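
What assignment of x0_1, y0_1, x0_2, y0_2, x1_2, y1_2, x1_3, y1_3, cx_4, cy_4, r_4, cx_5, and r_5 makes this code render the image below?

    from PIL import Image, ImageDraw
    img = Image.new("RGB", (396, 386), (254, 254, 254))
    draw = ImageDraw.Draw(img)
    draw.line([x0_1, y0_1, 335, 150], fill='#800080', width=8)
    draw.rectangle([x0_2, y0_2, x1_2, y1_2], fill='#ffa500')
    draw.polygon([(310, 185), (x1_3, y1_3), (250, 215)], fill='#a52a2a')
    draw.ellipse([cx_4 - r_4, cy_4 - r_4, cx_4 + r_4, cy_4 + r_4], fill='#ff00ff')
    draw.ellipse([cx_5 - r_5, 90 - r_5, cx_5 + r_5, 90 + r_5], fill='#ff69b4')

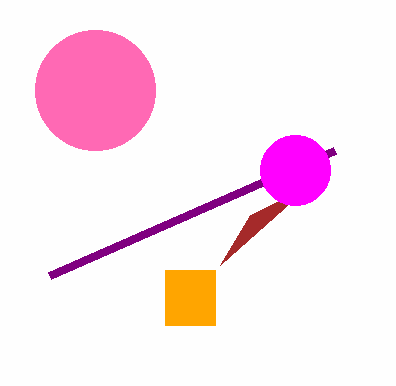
x0_1 = 50
y0_1 = 275
x0_2 = 165
y0_2 = 270
x1_2 = 215
y1_2 = 325
x1_3 = 220
y1_3 = 265
cx_4 = 295
cy_4 = 170
r_4 = 35
cx_5 = 95
r_5 = 60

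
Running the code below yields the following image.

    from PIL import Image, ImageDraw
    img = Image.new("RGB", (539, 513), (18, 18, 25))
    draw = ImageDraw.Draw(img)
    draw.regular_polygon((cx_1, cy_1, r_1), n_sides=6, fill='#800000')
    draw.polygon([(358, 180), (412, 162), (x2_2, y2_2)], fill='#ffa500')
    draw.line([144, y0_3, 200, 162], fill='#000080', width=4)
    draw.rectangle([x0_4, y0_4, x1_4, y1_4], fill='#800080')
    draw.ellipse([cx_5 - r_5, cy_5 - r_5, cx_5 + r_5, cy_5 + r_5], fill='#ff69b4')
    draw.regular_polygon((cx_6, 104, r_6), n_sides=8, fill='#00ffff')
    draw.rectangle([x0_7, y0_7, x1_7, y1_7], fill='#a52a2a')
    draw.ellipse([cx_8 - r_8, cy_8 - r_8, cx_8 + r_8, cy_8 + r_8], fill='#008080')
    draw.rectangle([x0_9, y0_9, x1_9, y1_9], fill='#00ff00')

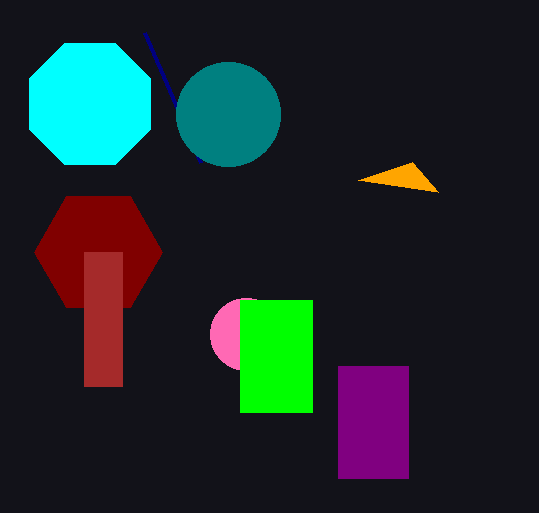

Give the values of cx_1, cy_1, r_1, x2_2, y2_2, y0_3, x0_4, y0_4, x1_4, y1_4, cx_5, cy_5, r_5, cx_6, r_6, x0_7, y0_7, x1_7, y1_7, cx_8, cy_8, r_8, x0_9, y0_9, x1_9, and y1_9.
cx_1 = 98
cy_1 = 252
r_1 = 64
x2_2 = 438
y2_2 = 192
y0_3 = 32
x0_4 = 338
y0_4 = 366
x1_4 = 408
y1_4 = 478
cx_5 = 246
cy_5 = 334
r_5 = 36
cx_6 = 90
r_6 = 66
x0_7 = 84
y0_7 = 252
x1_7 = 122
y1_7 = 386
cx_8 = 228
cy_8 = 114
r_8 = 52
x0_9 = 240
y0_9 = 300
x1_9 = 312
y1_9 = 412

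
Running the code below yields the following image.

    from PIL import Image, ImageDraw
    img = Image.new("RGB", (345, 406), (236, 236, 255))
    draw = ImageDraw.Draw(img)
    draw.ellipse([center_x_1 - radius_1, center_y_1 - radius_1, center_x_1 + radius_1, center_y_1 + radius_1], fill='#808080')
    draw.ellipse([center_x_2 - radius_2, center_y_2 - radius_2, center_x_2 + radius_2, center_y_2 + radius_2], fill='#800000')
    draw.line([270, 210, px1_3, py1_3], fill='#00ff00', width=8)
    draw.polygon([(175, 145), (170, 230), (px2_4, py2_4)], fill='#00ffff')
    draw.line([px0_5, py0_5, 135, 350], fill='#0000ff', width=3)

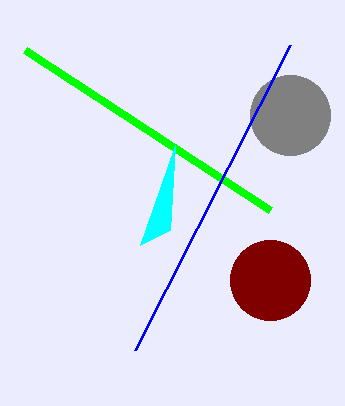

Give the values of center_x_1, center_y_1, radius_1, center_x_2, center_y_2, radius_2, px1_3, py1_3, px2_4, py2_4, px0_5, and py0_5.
center_x_1 = 290; center_y_1 = 115; radius_1 = 40; center_x_2 = 270; center_y_2 = 280; radius_2 = 40; px1_3 = 25; py1_3 = 50; px2_4 = 140; py2_4 = 245; px0_5 = 290; py0_5 = 45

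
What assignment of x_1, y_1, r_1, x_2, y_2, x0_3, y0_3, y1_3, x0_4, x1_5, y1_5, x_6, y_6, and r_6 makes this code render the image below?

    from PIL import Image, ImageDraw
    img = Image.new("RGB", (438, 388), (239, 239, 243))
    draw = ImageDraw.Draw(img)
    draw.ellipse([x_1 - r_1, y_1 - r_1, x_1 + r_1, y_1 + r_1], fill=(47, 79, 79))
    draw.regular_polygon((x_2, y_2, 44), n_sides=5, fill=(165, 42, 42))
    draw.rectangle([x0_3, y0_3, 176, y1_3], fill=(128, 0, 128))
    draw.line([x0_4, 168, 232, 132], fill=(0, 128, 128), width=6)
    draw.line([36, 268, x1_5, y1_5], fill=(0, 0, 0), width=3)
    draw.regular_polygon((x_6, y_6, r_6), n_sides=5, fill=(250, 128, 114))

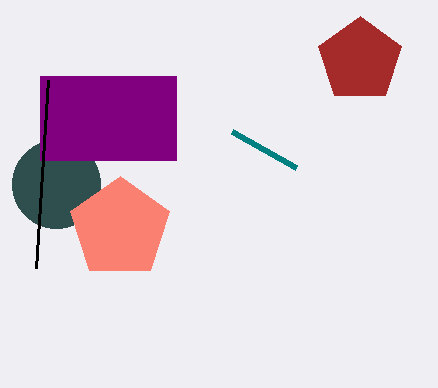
x_1 = 56
y_1 = 184
r_1 = 44
x_2 = 360
y_2 = 60
x0_3 = 40
y0_3 = 76
y1_3 = 160
x0_4 = 296
x1_5 = 48
y1_5 = 80
x_6 = 120
y_6 = 228
r_6 = 52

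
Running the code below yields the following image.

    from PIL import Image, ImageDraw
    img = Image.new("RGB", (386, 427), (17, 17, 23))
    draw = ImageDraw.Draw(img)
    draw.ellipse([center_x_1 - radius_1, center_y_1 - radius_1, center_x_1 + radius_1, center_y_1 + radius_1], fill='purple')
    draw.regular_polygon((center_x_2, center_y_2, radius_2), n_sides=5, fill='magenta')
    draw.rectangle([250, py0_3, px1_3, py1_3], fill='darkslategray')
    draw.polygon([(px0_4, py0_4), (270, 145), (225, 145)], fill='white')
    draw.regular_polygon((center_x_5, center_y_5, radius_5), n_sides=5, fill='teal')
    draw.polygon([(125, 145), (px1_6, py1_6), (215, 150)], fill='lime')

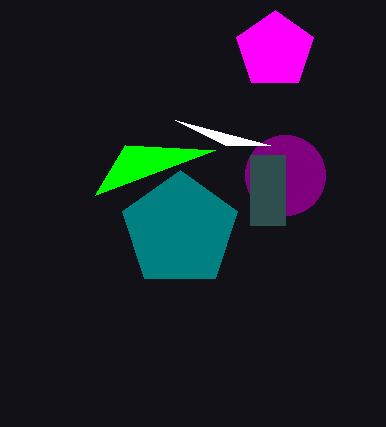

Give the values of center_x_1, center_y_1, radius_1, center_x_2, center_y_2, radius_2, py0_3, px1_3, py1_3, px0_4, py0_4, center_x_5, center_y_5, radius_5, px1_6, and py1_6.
center_x_1 = 285; center_y_1 = 175; radius_1 = 40; center_x_2 = 275; center_y_2 = 50; radius_2 = 40; py0_3 = 155; px1_3 = 285; py1_3 = 225; px0_4 = 175; py0_4 = 120; center_x_5 = 180; center_y_5 = 230; radius_5 = 60; px1_6 = 95; py1_6 = 195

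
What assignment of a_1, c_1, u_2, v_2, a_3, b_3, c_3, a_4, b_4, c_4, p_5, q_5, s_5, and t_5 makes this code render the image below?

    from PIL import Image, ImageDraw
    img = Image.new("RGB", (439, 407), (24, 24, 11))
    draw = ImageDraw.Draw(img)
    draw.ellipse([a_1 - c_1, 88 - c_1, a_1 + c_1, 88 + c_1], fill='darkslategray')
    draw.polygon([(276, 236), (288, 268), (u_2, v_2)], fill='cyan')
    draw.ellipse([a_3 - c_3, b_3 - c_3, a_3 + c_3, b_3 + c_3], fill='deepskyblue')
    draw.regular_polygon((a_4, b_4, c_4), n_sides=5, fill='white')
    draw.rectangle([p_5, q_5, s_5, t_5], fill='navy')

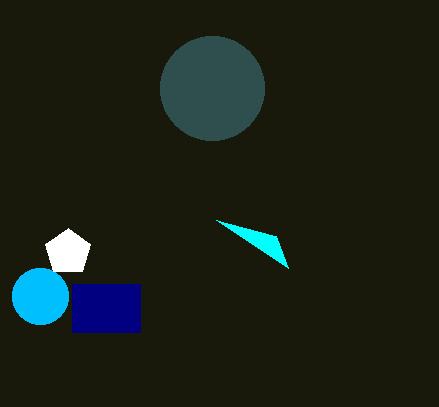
a_1 = 212, c_1 = 52, u_2 = 216, v_2 = 220, a_3 = 40, b_3 = 296, c_3 = 28, a_4 = 68, b_4 = 252, c_4 = 24, p_5 = 72, q_5 = 284, s_5 = 140, t_5 = 332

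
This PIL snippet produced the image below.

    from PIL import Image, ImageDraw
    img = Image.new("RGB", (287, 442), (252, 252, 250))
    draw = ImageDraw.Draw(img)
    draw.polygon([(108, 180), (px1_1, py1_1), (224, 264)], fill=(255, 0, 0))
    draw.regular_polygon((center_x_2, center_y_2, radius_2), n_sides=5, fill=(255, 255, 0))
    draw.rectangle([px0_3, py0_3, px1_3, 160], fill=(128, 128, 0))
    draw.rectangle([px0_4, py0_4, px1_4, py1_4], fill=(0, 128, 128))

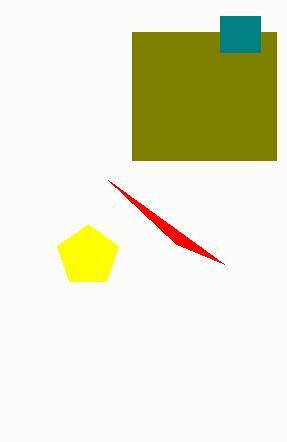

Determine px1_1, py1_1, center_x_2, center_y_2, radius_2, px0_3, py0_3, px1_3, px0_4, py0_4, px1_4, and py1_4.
px1_1 = 176
py1_1 = 244
center_x_2 = 88
center_y_2 = 256
radius_2 = 32
px0_3 = 132
py0_3 = 32
px1_3 = 276
px0_4 = 220
py0_4 = 16
px1_4 = 260
py1_4 = 52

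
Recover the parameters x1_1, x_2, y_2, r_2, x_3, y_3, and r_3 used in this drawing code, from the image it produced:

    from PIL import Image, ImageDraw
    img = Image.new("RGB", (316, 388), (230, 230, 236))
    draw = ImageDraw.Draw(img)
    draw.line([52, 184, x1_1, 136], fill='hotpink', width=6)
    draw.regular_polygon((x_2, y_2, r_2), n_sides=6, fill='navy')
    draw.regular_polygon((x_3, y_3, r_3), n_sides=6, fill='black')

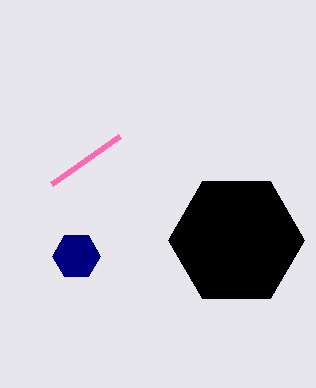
x1_1 = 120; x_2 = 76; y_2 = 256; r_2 = 24; x_3 = 236; y_3 = 240; r_3 = 68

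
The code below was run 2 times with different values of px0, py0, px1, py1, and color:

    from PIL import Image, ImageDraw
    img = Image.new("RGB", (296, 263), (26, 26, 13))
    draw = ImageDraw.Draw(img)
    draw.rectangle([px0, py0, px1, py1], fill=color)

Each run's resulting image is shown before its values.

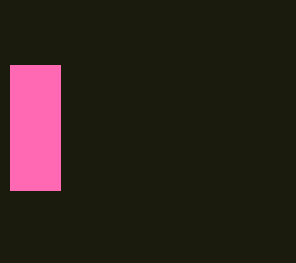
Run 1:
px0 = 10, py0 = 65, px1 = 60, py1 = 190, color = 'hotpink'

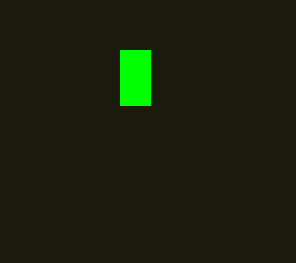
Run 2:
px0 = 120; py0 = 50; px1 = 150; py1 = 105; color = 'lime'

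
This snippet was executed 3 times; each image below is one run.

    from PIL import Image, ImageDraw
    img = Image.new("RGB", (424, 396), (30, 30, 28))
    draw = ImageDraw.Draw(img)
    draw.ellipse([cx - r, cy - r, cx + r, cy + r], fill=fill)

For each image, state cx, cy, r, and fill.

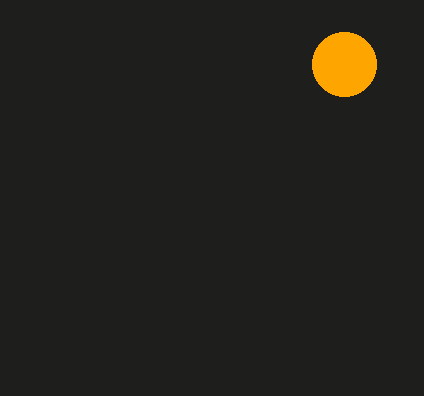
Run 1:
cx = 344
cy = 64
r = 32
fill = 'orange'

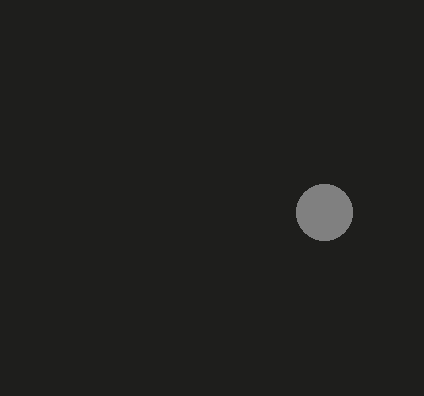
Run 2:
cx = 324; cy = 212; r = 28; fill = 'gray'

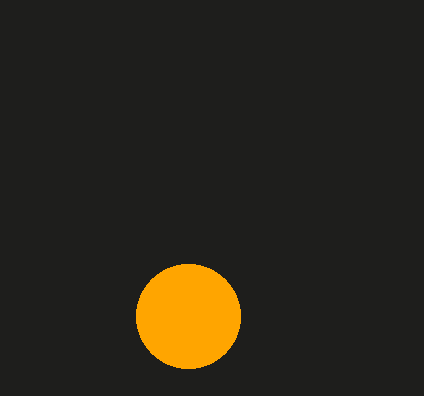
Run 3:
cx = 188; cy = 316; r = 52; fill = 'orange'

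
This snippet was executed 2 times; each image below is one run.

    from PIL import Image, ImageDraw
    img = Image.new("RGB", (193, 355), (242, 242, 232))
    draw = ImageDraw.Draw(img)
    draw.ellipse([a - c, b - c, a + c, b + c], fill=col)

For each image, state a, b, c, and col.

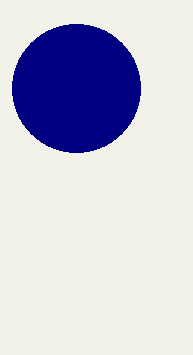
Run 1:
a = 76
b = 88
c = 64
col = 'navy'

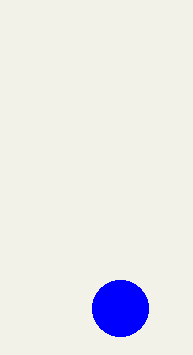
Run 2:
a = 120, b = 308, c = 28, col = 'blue'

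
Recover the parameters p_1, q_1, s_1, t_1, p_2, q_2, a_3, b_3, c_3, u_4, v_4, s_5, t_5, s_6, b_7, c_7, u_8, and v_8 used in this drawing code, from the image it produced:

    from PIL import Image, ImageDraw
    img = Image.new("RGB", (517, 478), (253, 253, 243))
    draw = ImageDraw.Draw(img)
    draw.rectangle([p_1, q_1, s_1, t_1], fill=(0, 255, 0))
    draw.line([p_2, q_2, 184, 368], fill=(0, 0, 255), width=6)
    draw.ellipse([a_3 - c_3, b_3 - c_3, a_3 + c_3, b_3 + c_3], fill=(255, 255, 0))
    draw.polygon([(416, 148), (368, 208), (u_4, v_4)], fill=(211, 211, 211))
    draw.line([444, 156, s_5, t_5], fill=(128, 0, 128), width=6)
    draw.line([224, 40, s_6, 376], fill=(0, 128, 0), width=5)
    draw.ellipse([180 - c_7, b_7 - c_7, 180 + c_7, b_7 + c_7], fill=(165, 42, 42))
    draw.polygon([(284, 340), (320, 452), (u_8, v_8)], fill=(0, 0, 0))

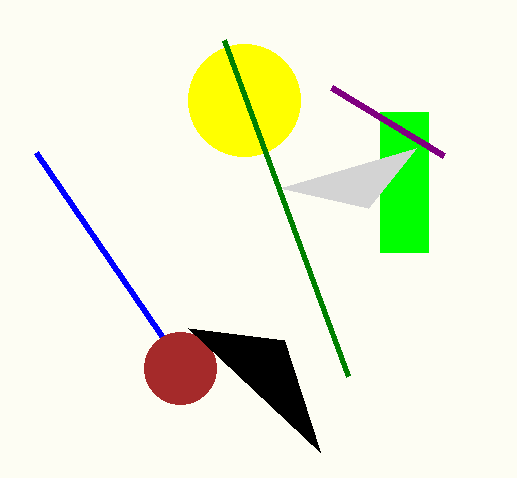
p_1 = 380; q_1 = 112; s_1 = 428; t_1 = 252; p_2 = 36; q_2 = 152; a_3 = 244; b_3 = 100; c_3 = 56; u_4 = 280; v_4 = 188; s_5 = 332; t_5 = 88; s_6 = 348; b_7 = 368; c_7 = 36; u_8 = 188; v_8 = 328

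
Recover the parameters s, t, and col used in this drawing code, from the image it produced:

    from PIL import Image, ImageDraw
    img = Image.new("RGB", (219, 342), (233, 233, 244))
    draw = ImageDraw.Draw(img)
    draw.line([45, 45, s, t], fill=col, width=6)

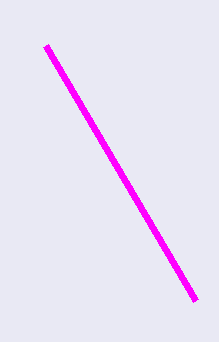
s = 195, t = 300, col = 'magenta'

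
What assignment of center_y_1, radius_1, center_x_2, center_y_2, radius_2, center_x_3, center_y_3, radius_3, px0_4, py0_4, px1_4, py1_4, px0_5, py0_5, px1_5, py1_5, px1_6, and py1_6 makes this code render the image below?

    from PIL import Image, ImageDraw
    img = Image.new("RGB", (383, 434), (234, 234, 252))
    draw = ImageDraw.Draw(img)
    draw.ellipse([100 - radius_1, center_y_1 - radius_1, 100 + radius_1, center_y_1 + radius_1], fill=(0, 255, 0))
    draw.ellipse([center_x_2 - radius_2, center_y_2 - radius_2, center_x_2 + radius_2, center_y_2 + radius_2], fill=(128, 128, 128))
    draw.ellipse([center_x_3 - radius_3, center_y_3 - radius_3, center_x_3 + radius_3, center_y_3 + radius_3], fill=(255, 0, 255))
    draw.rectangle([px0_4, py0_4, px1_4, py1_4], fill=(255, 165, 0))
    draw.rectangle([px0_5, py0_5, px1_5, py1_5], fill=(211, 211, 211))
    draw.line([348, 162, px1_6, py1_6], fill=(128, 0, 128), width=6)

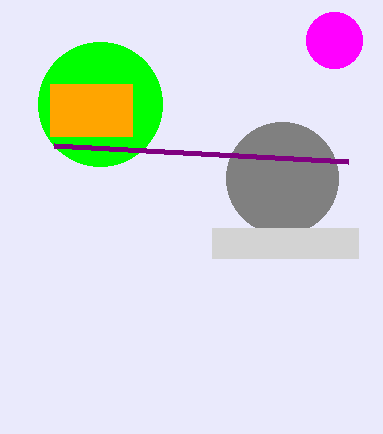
center_y_1 = 104; radius_1 = 62; center_x_2 = 282; center_y_2 = 178; radius_2 = 56; center_x_3 = 334; center_y_3 = 40; radius_3 = 28; px0_4 = 50; py0_4 = 84; px1_4 = 132; py1_4 = 136; px0_5 = 212; py0_5 = 228; px1_5 = 358; py1_5 = 258; px1_6 = 54; py1_6 = 146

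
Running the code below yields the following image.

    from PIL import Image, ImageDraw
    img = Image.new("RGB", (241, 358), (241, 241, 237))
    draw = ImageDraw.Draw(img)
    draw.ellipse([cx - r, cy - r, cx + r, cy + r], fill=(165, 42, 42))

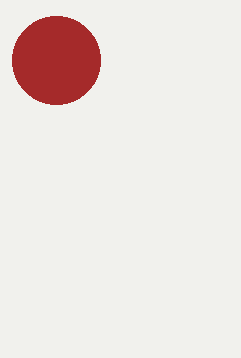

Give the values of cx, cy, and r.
cx = 56, cy = 60, r = 44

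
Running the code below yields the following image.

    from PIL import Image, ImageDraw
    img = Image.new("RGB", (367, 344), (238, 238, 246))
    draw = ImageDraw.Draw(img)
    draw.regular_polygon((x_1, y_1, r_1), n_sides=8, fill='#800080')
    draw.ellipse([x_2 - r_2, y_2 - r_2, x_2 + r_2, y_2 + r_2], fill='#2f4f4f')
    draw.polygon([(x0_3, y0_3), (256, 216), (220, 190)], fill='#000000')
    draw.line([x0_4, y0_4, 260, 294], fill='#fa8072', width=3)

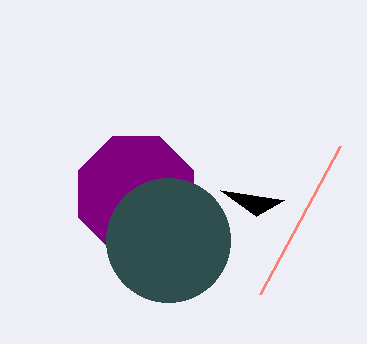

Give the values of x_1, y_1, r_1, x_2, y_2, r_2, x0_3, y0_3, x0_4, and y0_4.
x_1 = 136
y_1 = 194
r_1 = 62
x_2 = 168
y_2 = 240
r_2 = 62
x0_3 = 284
y0_3 = 200
x0_4 = 340
y0_4 = 146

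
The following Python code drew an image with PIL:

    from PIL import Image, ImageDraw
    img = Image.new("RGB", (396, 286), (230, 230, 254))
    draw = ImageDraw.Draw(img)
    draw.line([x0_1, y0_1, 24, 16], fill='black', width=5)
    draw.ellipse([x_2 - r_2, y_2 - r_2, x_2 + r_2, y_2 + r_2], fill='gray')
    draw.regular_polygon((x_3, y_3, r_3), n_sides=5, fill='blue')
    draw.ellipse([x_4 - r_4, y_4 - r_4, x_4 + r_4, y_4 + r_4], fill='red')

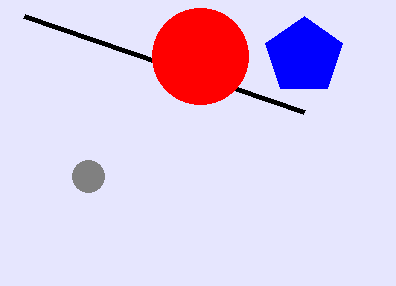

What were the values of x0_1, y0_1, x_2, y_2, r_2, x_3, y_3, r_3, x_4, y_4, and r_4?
x0_1 = 304, y0_1 = 112, x_2 = 88, y_2 = 176, r_2 = 16, x_3 = 304, y_3 = 56, r_3 = 40, x_4 = 200, y_4 = 56, r_4 = 48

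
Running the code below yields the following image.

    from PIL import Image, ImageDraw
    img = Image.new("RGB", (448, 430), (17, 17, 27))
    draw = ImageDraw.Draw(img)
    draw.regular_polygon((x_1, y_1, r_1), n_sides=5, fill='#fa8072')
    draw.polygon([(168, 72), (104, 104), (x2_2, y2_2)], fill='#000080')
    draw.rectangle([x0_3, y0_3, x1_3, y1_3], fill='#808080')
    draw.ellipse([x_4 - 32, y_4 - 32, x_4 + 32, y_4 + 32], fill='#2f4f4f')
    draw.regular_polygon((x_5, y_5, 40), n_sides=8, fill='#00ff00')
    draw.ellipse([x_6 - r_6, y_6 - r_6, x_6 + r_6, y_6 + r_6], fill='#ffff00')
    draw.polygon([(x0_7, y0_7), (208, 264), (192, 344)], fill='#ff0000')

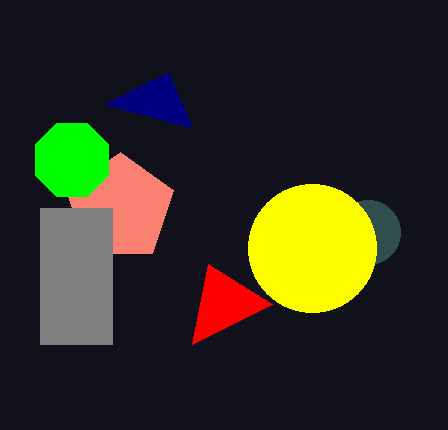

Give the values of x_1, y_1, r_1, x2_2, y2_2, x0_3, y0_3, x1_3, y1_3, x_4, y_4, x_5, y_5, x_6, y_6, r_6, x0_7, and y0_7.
x_1 = 120; y_1 = 208; r_1 = 56; x2_2 = 192; y2_2 = 128; x0_3 = 40; y0_3 = 208; x1_3 = 112; y1_3 = 344; x_4 = 368; y_4 = 232; x_5 = 72; y_5 = 160; x_6 = 312; y_6 = 248; r_6 = 64; x0_7 = 272; y0_7 = 304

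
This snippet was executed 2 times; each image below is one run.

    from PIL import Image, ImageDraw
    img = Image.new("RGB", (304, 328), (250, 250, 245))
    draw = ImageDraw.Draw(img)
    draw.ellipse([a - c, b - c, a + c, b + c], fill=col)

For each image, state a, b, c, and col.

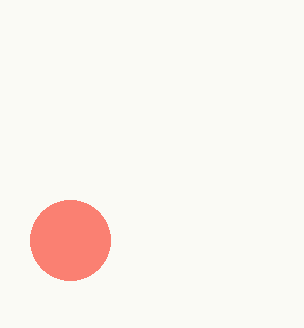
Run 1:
a = 70, b = 240, c = 40, col = 'salmon'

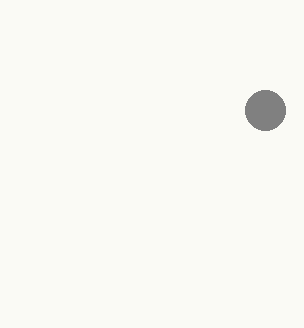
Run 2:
a = 265
b = 110
c = 20
col = 'gray'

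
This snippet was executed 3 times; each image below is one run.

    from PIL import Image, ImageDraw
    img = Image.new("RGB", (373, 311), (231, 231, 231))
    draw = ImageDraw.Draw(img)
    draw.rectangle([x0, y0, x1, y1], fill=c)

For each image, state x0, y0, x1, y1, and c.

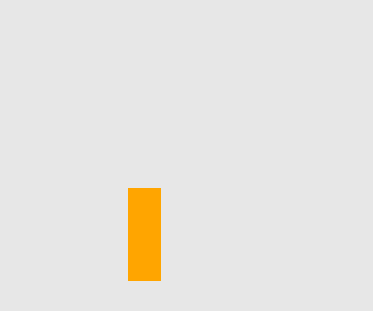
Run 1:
x0 = 128, y0 = 188, x1 = 160, y1 = 280, c = 'orange'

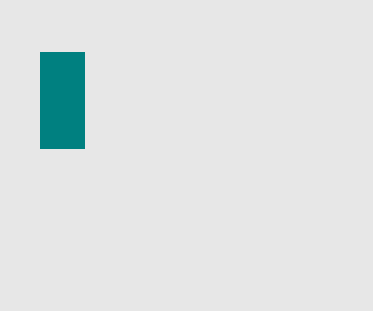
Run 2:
x0 = 40; y0 = 52; x1 = 84; y1 = 148; c = 'teal'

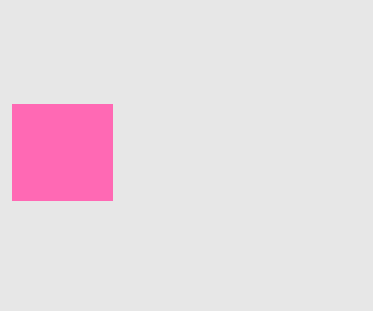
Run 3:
x0 = 12; y0 = 104; x1 = 112; y1 = 200; c = 'hotpink'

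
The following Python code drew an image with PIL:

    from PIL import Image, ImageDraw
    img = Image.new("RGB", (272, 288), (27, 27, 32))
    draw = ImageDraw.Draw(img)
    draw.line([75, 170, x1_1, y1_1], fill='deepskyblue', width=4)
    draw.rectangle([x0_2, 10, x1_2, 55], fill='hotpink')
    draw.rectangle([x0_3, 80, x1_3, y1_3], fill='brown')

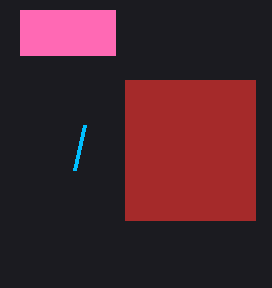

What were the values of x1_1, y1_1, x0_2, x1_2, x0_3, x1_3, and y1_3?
x1_1 = 85, y1_1 = 125, x0_2 = 20, x1_2 = 115, x0_3 = 125, x1_3 = 255, y1_3 = 220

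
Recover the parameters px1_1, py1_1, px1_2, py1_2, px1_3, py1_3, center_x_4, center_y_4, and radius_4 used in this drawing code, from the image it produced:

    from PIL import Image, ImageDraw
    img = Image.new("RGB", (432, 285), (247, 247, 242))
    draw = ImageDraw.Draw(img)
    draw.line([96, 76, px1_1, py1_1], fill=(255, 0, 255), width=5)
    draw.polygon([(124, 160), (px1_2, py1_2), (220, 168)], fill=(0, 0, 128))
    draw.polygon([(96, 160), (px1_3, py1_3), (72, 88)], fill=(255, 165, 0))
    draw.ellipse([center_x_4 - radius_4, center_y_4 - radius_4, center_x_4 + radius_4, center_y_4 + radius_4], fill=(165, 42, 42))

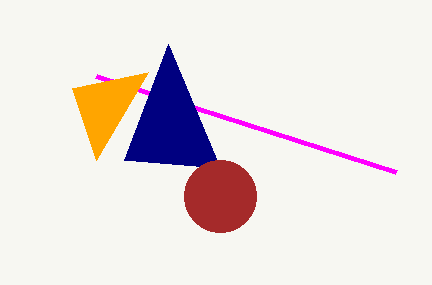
px1_1 = 396
py1_1 = 172
px1_2 = 168
py1_2 = 44
px1_3 = 148
py1_3 = 72
center_x_4 = 220
center_y_4 = 196
radius_4 = 36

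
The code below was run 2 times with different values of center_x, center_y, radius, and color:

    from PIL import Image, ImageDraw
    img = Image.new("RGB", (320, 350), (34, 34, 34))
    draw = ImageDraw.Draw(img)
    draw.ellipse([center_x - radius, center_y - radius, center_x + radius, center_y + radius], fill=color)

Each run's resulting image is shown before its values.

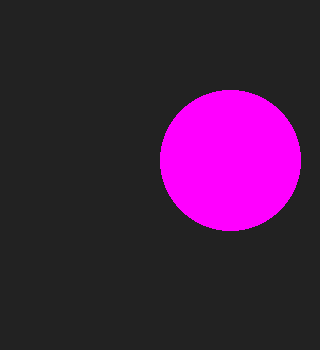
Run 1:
center_x = 230, center_y = 160, radius = 70, color = 'magenta'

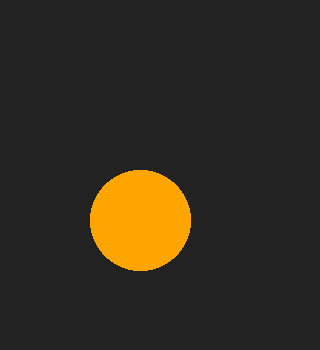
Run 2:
center_x = 140; center_y = 220; radius = 50; color = 'orange'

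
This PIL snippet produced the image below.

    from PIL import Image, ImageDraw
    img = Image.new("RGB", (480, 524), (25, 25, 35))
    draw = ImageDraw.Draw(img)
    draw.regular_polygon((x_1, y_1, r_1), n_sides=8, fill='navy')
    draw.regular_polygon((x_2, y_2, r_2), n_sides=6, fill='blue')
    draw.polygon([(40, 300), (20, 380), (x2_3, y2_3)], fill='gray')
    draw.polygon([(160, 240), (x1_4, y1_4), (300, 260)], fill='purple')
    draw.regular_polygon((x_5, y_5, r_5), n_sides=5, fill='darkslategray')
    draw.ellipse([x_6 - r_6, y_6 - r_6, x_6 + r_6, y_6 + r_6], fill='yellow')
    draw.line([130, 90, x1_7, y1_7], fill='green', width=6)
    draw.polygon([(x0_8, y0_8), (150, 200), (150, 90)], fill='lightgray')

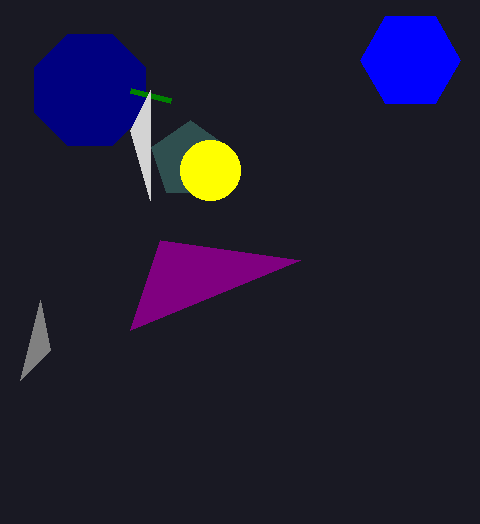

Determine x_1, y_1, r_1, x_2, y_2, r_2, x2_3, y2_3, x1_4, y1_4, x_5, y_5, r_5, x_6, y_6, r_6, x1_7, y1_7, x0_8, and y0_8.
x_1 = 90; y_1 = 90; r_1 = 60; x_2 = 410; y_2 = 60; r_2 = 50; x2_3 = 50; y2_3 = 350; x1_4 = 130; y1_4 = 330; x_5 = 190; y_5 = 160; r_5 = 40; x_6 = 210; y_6 = 170; r_6 = 30; x1_7 = 170; y1_7 = 100; x0_8 = 130; y0_8 = 130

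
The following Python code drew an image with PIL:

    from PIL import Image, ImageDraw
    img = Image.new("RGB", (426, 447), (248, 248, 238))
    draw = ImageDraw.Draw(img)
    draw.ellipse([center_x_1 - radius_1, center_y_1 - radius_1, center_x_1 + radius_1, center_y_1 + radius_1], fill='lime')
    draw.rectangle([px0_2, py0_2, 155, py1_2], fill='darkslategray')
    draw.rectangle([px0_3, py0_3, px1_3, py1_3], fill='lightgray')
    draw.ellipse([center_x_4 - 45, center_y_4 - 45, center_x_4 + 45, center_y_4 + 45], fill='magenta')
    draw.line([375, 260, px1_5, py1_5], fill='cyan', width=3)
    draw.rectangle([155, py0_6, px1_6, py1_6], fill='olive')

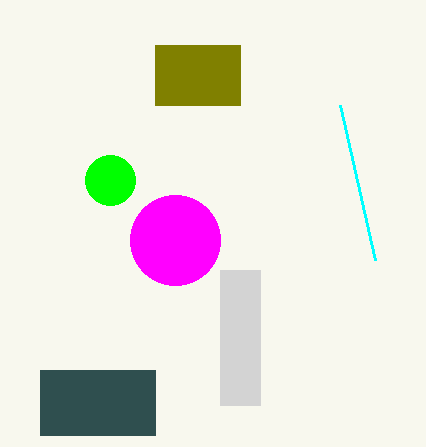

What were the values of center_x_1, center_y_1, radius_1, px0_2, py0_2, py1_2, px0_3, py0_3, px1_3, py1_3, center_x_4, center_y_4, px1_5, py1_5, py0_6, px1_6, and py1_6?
center_x_1 = 110, center_y_1 = 180, radius_1 = 25, px0_2 = 40, py0_2 = 370, py1_2 = 435, px0_3 = 220, py0_3 = 270, px1_3 = 260, py1_3 = 405, center_x_4 = 175, center_y_4 = 240, px1_5 = 340, py1_5 = 105, py0_6 = 45, px1_6 = 240, py1_6 = 105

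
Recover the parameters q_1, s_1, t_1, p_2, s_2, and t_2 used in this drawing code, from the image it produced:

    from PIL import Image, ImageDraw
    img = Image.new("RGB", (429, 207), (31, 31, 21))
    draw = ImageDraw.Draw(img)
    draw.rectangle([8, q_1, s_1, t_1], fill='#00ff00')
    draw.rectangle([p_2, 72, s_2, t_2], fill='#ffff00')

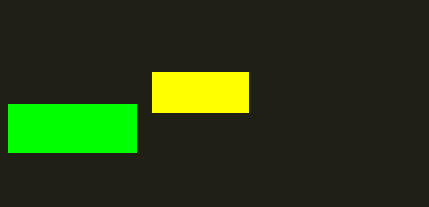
q_1 = 104
s_1 = 136
t_1 = 152
p_2 = 152
s_2 = 248
t_2 = 112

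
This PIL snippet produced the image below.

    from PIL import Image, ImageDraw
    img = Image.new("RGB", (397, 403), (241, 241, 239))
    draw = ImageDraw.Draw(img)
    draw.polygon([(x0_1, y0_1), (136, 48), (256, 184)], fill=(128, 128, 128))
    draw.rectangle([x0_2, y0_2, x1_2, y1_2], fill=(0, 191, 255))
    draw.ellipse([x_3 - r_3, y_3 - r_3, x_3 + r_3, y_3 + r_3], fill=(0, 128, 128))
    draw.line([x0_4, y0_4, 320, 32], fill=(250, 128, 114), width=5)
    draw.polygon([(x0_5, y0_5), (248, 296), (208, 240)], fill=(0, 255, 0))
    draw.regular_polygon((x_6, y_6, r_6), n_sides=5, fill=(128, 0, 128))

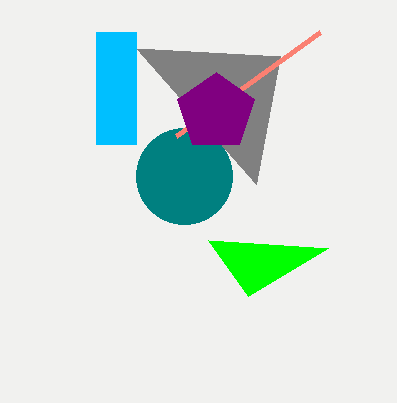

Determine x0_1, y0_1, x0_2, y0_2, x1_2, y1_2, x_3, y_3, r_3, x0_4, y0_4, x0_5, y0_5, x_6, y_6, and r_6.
x0_1 = 280, y0_1 = 56, x0_2 = 96, y0_2 = 32, x1_2 = 136, y1_2 = 144, x_3 = 184, y_3 = 176, r_3 = 48, x0_4 = 176, y0_4 = 136, x0_5 = 328, y0_5 = 248, x_6 = 216, y_6 = 112, r_6 = 40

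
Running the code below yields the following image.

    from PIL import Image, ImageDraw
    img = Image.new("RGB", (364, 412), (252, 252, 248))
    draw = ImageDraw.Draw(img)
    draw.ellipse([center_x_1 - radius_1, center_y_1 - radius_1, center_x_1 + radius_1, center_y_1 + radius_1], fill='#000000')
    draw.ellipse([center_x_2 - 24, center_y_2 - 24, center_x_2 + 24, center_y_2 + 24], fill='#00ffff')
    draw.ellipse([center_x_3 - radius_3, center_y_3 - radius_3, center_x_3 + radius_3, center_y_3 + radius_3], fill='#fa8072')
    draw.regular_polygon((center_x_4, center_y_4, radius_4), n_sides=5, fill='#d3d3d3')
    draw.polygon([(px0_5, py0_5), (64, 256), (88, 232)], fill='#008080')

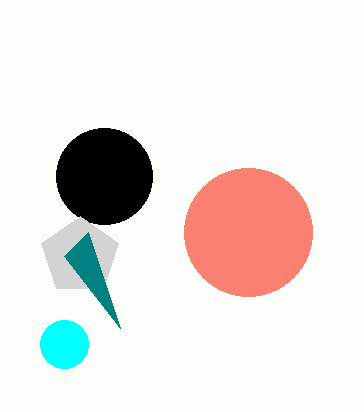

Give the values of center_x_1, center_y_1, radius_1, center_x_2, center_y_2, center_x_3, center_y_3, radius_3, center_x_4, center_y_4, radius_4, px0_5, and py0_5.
center_x_1 = 104
center_y_1 = 176
radius_1 = 48
center_x_2 = 64
center_y_2 = 344
center_x_3 = 248
center_y_3 = 232
radius_3 = 64
center_x_4 = 80
center_y_4 = 256
radius_4 = 40
px0_5 = 120
py0_5 = 328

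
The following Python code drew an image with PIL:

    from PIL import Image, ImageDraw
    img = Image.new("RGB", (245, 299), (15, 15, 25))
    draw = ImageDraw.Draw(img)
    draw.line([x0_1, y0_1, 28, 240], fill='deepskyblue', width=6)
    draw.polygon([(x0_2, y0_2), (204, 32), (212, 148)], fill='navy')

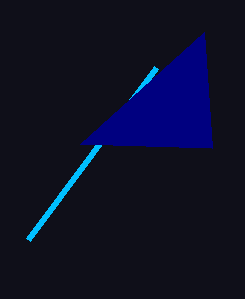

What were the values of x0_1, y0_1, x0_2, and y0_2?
x0_1 = 156
y0_1 = 68
x0_2 = 80
y0_2 = 144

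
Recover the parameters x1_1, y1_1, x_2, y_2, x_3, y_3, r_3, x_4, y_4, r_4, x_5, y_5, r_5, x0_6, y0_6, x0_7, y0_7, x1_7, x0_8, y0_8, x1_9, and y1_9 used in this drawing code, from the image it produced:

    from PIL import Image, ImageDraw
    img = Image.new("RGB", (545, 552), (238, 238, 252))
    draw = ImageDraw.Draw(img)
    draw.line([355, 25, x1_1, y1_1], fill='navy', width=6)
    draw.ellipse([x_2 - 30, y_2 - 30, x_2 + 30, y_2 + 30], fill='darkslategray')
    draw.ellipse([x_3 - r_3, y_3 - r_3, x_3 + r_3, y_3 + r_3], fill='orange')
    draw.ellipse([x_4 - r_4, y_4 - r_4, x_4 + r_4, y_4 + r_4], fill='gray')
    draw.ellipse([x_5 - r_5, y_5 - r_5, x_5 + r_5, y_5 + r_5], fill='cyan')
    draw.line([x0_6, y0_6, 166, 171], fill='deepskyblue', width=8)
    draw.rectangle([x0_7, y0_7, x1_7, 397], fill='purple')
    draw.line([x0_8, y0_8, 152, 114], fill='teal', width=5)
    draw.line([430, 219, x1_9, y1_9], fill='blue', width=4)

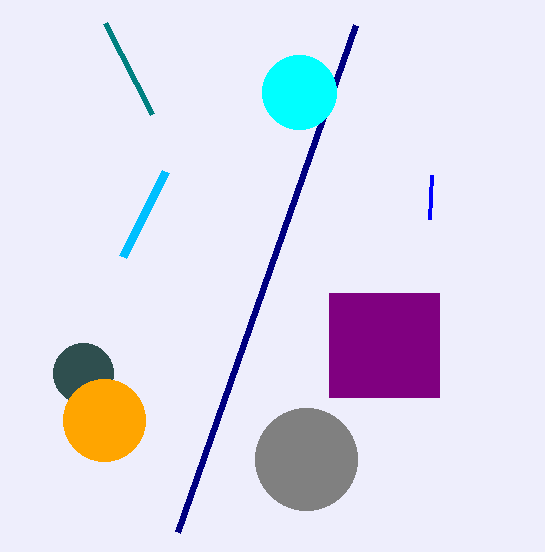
x1_1 = 177; y1_1 = 532; x_2 = 83; y_2 = 373; x_3 = 104; y_3 = 420; r_3 = 41; x_4 = 306; y_4 = 459; r_4 = 51; x_5 = 299; y_5 = 92; r_5 = 37; x0_6 = 123; y0_6 = 256; x0_7 = 329; y0_7 = 293; x1_7 = 439; x0_8 = 105; y0_8 = 23; x1_9 = 432; y1_9 = 175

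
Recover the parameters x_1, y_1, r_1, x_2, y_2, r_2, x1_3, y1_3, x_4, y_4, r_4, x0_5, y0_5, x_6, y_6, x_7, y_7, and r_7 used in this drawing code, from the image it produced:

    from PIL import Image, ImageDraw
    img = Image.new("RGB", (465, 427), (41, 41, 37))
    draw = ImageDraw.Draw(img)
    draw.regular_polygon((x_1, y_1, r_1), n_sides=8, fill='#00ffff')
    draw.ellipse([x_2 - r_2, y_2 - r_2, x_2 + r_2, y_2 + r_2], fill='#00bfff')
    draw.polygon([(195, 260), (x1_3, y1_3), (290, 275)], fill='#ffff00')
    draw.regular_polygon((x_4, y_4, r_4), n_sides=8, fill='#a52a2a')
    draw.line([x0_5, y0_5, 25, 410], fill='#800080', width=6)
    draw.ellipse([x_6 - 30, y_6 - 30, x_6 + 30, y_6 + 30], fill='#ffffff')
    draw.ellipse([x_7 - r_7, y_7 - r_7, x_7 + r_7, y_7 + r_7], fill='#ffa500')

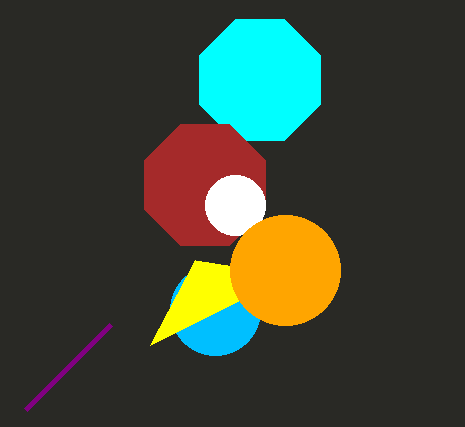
x_1 = 260, y_1 = 80, r_1 = 65, x_2 = 215, y_2 = 310, r_2 = 45, x1_3 = 150, y1_3 = 345, x_4 = 205, y_4 = 185, r_4 = 65, x0_5 = 110, y0_5 = 325, x_6 = 235, y_6 = 205, x_7 = 285, y_7 = 270, r_7 = 55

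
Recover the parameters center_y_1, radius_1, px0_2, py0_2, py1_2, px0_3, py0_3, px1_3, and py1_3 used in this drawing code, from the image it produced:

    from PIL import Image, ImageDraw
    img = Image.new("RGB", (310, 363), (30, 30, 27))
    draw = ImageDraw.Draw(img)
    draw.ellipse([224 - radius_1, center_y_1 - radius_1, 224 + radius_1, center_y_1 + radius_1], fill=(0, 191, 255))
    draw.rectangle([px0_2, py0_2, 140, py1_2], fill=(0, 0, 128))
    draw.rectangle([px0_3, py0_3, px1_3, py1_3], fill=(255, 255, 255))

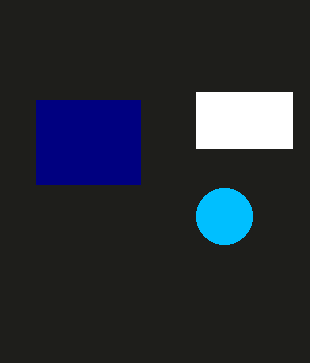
center_y_1 = 216; radius_1 = 28; px0_2 = 36; py0_2 = 100; py1_2 = 184; px0_3 = 196; py0_3 = 92; px1_3 = 292; py1_3 = 148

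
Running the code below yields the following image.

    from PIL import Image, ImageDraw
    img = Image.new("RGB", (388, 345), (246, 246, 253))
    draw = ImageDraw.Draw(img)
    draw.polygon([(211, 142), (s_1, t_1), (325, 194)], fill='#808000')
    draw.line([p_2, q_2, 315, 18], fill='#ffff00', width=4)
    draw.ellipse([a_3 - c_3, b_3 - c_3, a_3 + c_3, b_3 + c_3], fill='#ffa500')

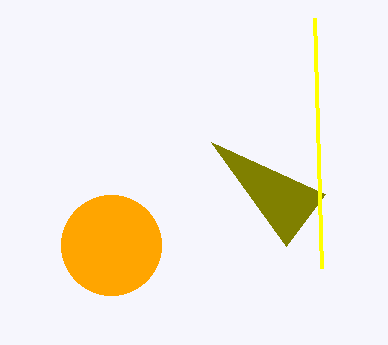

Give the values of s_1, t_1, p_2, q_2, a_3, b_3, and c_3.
s_1 = 286, t_1 = 246, p_2 = 322, q_2 = 268, a_3 = 111, b_3 = 245, c_3 = 50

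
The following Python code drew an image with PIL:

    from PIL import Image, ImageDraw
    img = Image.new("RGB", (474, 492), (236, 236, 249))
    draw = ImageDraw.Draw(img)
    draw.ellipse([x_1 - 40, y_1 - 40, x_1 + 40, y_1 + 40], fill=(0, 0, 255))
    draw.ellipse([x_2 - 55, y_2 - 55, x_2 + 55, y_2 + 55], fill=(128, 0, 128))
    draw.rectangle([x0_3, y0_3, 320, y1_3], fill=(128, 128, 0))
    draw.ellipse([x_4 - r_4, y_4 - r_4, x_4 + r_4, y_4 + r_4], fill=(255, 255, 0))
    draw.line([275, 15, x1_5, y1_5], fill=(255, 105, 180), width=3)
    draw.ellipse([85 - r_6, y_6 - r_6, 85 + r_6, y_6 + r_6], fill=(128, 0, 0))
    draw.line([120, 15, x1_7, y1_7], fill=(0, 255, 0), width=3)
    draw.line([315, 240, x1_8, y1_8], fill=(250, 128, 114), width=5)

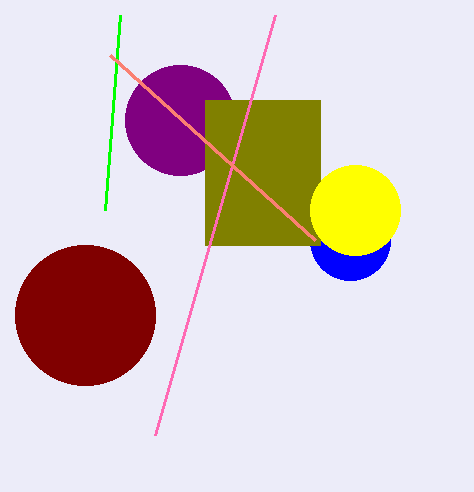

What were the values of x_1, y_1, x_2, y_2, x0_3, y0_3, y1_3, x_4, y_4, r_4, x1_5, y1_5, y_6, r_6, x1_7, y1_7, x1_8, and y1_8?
x_1 = 350; y_1 = 240; x_2 = 180; y_2 = 120; x0_3 = 205; y0_3 = 100; y1_3 = 245; x_4 = 355; y_4 = 210; r_4 = 45; x1_5 = 155; y1_5 = 435; y_6 = 315; r_6 = 70; x1_7 = 105; y1_7 = 210; x1_8 = 110; y1_8 = 55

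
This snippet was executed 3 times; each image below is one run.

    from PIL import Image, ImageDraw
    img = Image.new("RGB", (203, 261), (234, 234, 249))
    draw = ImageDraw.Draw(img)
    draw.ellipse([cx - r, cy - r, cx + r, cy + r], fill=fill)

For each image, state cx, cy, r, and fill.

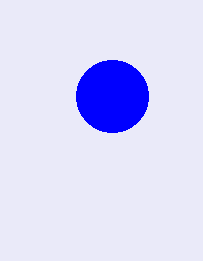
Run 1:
cx = 112, cy = 96, r = 36, fill = 'blue'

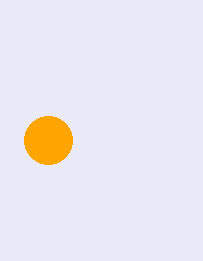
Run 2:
cx = 48
cy = 140
r = 24
fill = 'orange'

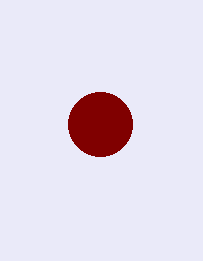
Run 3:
cx = 100, cy = 124, r = 32, fill = 'maroon'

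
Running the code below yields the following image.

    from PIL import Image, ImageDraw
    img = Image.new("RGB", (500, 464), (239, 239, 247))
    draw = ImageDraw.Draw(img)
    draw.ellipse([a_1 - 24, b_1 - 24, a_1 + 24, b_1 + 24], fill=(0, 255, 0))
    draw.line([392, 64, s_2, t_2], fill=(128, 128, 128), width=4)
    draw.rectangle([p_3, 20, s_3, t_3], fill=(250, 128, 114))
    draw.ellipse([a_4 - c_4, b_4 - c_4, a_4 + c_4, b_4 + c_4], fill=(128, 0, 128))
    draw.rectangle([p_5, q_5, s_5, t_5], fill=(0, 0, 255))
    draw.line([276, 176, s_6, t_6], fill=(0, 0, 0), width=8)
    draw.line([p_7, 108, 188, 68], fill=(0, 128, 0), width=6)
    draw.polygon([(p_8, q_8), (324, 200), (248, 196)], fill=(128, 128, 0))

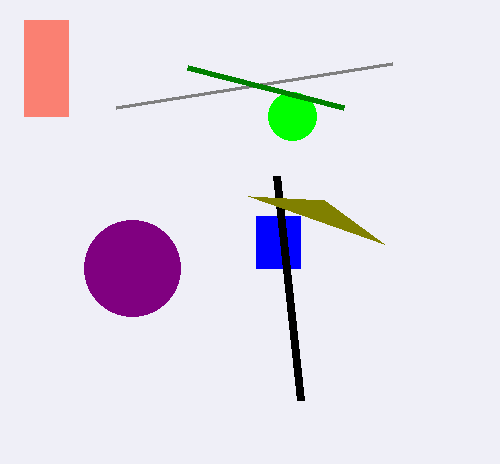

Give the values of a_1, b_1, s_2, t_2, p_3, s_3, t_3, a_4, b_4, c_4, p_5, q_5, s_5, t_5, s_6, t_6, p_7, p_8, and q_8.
a_1 = 292; b_1 = 116; s_2 = 116; t_2 = 108; p_3 = 24; s_3 = 68; t_3 = 116; a_4 = 132; b_4 = 268; c_4 = 48; p_5 = 256; q_5 = 216; s_5 = 300; t_5 = 268; s_6 = 300; t_6 = 400; p_7 = 344; p_8 = 384; q_8 = 244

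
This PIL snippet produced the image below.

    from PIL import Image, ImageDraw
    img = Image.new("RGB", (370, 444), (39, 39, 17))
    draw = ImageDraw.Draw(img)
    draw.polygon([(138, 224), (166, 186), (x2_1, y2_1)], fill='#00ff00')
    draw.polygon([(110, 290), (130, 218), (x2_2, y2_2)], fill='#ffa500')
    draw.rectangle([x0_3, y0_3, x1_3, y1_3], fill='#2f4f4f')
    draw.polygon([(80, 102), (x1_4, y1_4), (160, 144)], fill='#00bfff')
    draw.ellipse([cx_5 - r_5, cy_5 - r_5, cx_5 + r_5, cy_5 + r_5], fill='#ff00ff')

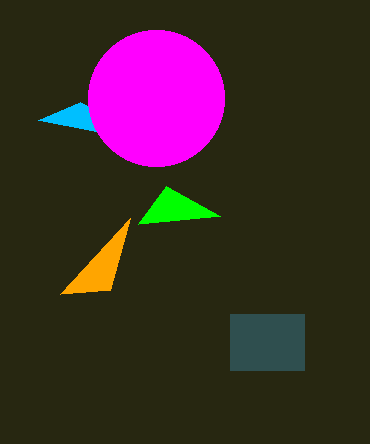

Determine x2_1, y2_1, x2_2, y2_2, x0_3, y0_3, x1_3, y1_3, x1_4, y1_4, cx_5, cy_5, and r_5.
x2_1 = 220
y2_1 = 216
x2_2 = 60
y2_2 = 294
x0_3 = 230
y0_3 = 314
x1_3 = 304
y1_3 = 370
x1_4 = 38
y1_4 = 120
cx_5 = 156
cy_5 = 98
r_5 = 68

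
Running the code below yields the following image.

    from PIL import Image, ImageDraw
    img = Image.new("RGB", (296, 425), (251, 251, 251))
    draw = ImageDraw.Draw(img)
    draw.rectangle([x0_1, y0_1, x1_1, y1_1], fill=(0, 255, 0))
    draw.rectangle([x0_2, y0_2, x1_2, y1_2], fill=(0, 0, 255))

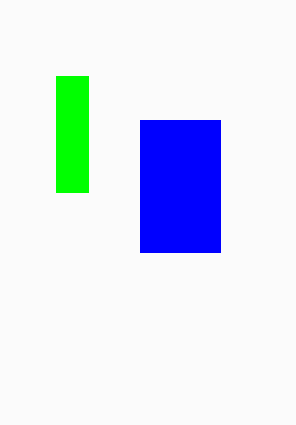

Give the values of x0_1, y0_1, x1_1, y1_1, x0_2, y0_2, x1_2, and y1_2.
x0_1 = 56
y0_1 = 76
x1_1 = 88
y1_1 = 192
x0_2 = 140
y0_2 = 120
x1_2 = 220
y1_2 = 252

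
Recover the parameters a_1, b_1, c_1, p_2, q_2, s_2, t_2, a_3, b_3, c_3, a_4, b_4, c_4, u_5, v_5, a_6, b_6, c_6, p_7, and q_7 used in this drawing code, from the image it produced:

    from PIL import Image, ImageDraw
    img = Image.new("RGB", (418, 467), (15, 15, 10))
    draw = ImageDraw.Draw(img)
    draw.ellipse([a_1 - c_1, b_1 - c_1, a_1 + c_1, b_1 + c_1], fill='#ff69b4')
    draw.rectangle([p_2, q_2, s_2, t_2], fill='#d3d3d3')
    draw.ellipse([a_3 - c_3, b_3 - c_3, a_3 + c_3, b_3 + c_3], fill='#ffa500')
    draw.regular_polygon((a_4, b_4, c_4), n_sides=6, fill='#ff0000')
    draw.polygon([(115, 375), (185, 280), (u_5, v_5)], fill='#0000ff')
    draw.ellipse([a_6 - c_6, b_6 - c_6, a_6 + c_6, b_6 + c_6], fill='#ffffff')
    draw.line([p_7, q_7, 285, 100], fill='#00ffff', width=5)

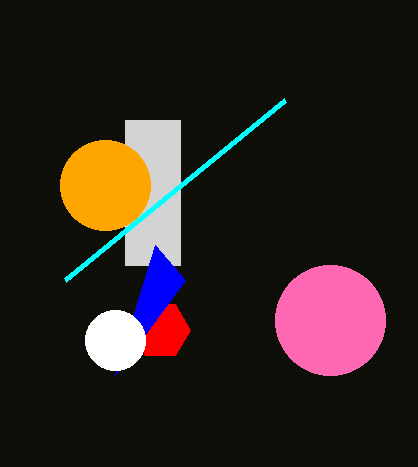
a_1 = 330
b_1 = 320
c_1 = 55
p_2 = 125
q_2 = 120
s_2 = 180
t_2 = 265
a_3 = 105
b_3 = 185
c_3 = 45
a_4 = 160
b_4 = 330
c_4 = 30
u_5 = 155
v_5 = 245
a_6 = 115
b_6 = 340
c_6 = 30
p_7 = 65
q_7 = 280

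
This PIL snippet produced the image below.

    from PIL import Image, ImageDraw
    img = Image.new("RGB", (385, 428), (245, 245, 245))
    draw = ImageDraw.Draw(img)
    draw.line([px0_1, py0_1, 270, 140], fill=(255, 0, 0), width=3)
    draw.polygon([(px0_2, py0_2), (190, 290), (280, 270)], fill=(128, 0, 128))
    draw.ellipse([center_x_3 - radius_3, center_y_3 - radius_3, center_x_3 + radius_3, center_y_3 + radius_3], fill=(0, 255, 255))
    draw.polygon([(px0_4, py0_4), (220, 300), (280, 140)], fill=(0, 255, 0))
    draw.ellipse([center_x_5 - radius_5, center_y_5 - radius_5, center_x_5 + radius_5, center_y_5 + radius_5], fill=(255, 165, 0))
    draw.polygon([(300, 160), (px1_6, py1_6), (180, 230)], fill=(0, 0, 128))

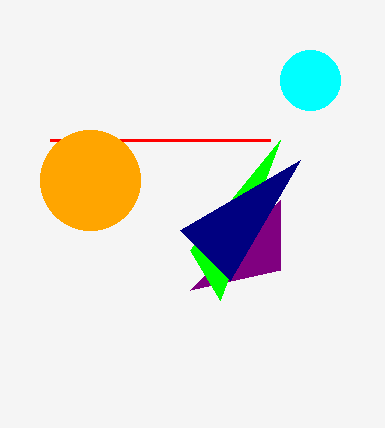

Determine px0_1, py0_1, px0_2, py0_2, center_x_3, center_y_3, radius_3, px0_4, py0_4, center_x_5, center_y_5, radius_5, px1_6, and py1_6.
px0_1 = 50, py0_1 = 140, px0_2 = 280, py0_2 = 200, center_x_3 = 310, center_y_3 = 80, radius_3 = 30, px0_4 = 190, py0_4 = 250, center_x_5 = 90, center_y_5 = 180, radius_5 = 50, px1_6 = 230, py1_6 = 280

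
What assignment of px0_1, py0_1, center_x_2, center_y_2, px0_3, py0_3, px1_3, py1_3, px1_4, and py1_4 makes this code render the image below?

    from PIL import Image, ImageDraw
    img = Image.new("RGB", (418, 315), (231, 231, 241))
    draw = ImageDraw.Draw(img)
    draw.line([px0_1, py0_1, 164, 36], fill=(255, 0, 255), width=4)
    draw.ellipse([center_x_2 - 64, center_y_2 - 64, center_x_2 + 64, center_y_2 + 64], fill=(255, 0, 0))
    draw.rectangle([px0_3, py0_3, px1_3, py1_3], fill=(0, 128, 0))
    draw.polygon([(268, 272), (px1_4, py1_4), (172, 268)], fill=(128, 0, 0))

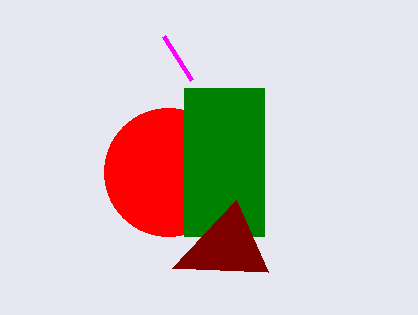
px0_1 = 192; py0_1 = 80; center_x_2 = 168; center_y_2 = 172; px0_3 = 184; py0_3 = 88; px1_3 = 264; py1_3 = 236; px1_4 = 236; py1_4 = 200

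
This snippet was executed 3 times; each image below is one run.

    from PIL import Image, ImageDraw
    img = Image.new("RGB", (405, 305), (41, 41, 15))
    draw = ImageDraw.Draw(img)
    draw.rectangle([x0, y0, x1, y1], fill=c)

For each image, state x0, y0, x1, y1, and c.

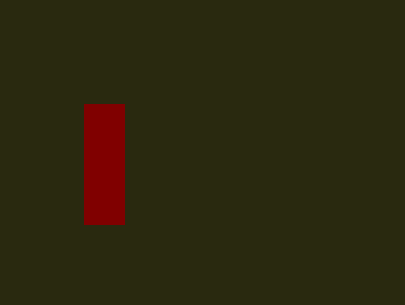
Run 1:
x0 = 84, y0 = 104, x1 = 124, y1 = 224, c = 'maroon'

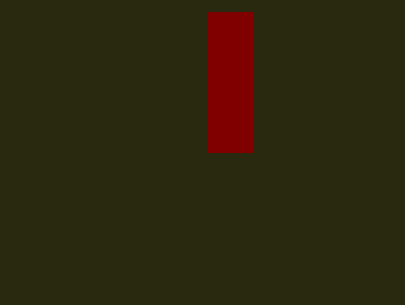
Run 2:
x0 = 208, y0 = 12, x1 = 252, y1 = 152, c = 'maroon'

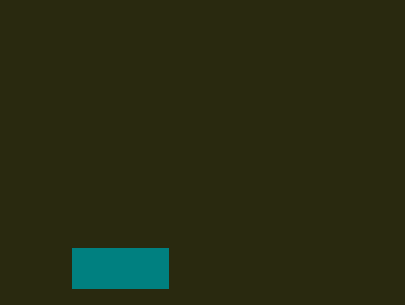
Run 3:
x0 = 72, y0 = 248, x1 = 168, y1 = 288, c = 'teal'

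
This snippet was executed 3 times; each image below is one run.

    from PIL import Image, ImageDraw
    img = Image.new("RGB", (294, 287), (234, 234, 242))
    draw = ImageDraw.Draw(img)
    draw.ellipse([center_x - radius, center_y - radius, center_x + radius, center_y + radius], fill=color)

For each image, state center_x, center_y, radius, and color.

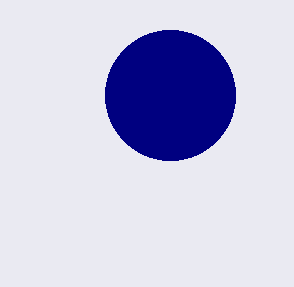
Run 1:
center_x = 170, center_y = 95, radius = 65, color = 'navy'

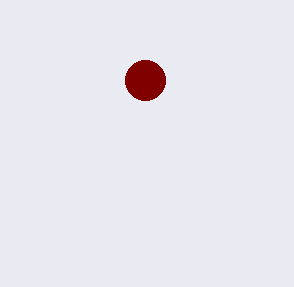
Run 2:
center_x = 145
center_y = 80
radius = 20
color = 'maroon'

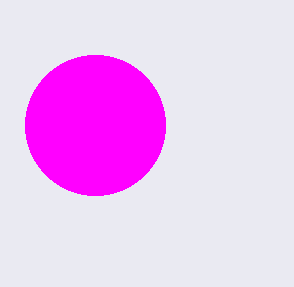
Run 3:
center_x = 95, center_y = 125, radius = 70, color = 'magenta'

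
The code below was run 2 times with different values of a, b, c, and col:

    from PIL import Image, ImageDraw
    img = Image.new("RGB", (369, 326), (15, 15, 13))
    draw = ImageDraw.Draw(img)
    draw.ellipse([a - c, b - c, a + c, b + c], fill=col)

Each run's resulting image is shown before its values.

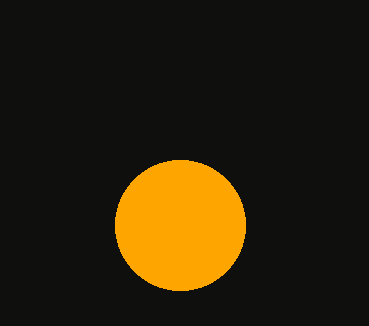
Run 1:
a = 180
b = 225
c = 65
col = 'orange'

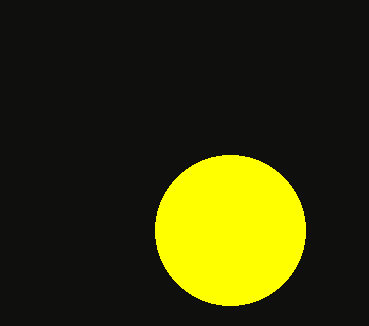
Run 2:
a = 230
b = 230
c = 75
col = 'yellow'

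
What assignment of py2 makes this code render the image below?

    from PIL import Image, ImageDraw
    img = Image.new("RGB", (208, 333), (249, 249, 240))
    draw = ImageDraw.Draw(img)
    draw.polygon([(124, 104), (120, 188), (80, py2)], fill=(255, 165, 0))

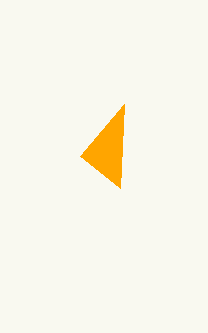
py2 = 156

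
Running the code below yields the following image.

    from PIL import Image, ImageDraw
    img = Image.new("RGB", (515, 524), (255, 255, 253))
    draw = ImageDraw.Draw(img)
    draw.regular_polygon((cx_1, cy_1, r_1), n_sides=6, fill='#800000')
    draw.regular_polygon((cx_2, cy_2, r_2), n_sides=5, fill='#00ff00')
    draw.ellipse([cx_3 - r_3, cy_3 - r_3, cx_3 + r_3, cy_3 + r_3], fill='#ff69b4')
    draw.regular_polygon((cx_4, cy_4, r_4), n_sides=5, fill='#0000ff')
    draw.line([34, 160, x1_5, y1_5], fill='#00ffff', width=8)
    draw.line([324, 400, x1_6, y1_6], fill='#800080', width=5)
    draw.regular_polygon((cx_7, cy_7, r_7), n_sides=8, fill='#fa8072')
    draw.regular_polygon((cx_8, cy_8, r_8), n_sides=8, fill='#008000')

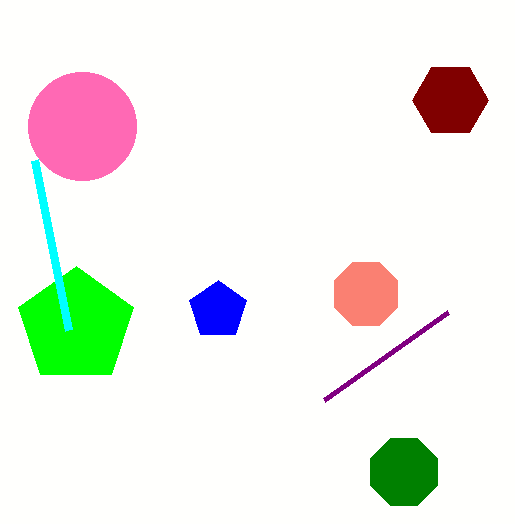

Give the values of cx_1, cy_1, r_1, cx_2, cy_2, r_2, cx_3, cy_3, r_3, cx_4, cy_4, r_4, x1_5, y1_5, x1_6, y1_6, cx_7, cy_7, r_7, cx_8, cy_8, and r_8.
cx_1 = 450
cy_1 = 100
r_1 = 38
cx_2 = 76
cy_2 = 326
r_2 = 60
cx_3 = 82
cy_3 = 126
r_3 = 54
cx_4 = 218
cy_4 = 310
r_4 = 30
x1_5 = 68
y1_5 = 330
x1_6 = 448
y1_6 = 312
cx_7 = 366
cy_7 = 294
r_7 = 34
cx_8 = 404
cy_8 = 472
r_8 = 36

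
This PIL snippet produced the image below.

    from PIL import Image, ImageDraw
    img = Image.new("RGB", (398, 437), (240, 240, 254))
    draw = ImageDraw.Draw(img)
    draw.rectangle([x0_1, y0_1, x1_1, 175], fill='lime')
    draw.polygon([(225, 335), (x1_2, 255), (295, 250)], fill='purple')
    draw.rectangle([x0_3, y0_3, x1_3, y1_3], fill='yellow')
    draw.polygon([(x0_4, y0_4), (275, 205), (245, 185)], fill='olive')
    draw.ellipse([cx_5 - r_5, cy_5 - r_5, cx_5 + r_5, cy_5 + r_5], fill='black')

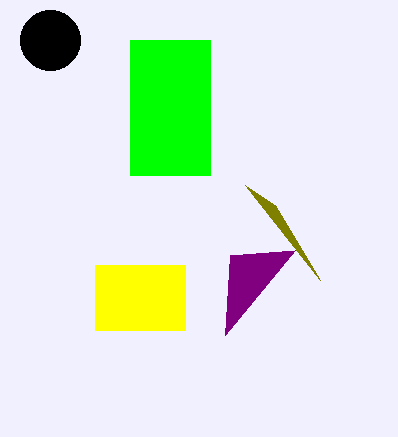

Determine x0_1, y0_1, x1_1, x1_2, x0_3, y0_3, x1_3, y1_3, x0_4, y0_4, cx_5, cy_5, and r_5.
x0_1 = 130; y0_1 = 40; x1_1 = 210; x1_2 = 230; x0_3 = 95; y0_3 = 265; x1_3 = 185; y1_3 = 330; x0_4 = 320; y0_4 = 280; cx_5 = 50; cy_5 = 40; r_5 = 30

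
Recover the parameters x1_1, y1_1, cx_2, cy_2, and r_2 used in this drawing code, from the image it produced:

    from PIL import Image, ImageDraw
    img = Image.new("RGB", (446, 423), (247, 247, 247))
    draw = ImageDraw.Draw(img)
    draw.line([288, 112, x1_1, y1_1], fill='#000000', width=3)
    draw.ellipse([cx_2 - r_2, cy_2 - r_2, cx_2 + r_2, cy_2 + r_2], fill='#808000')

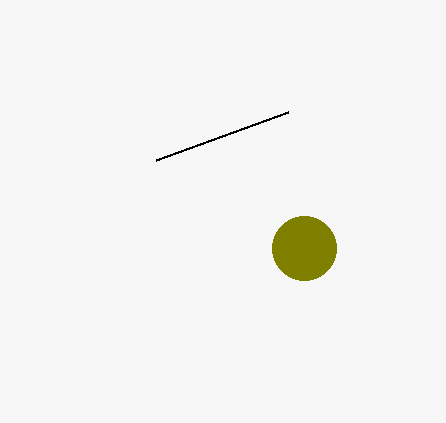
x1_1 = 156; y1_1 = 160; cx_2 = 304; cy_2 = 248; r_2 = 32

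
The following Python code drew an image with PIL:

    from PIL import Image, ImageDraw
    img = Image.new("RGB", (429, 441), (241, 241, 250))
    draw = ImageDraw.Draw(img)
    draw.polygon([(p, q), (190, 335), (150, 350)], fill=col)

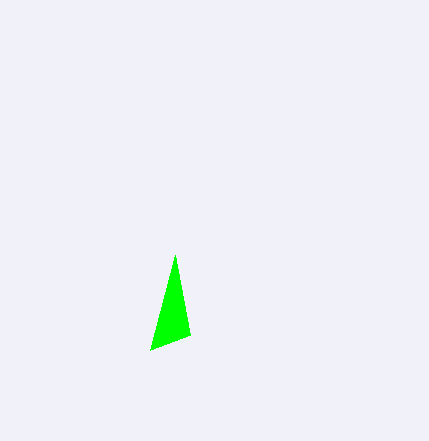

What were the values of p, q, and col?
p = 175; q = 255; col = 'lime'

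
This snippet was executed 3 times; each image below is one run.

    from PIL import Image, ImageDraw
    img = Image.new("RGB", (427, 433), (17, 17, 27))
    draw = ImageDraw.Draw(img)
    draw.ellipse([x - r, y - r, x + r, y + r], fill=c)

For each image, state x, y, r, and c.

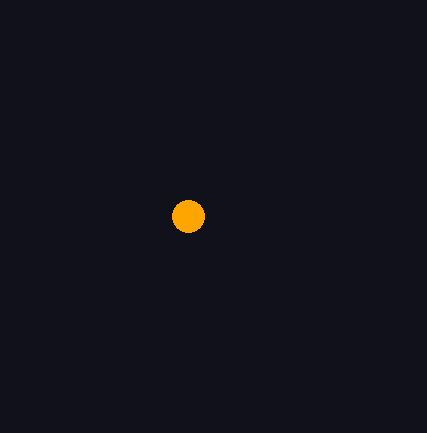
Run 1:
x = 188, y = 216, r = 16, c = 'orange'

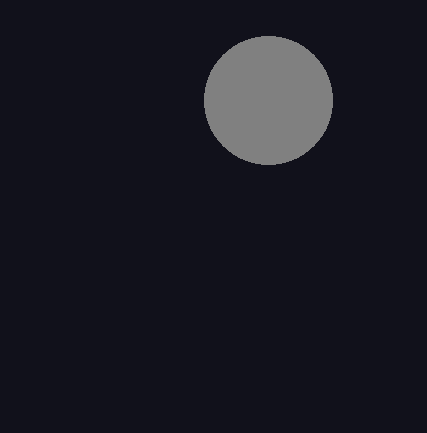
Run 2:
x = 268; y = 100; r = 64; c = 'gray'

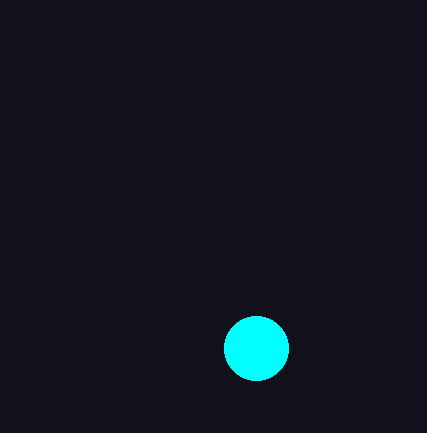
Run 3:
x = 256
y = 348
r = 32
c = 'cyan'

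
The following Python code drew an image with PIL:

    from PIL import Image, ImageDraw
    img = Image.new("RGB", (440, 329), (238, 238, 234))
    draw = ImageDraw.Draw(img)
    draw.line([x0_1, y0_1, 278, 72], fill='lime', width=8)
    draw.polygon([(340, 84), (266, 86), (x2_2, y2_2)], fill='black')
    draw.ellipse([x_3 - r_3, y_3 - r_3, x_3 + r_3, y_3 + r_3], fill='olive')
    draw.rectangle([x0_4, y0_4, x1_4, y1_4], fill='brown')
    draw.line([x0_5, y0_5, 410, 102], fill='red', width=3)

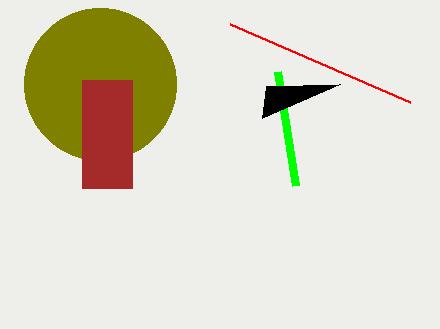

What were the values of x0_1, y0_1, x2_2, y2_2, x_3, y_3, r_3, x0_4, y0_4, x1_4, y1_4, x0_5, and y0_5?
x0_1 = 296, y0_1 = 186, x2_2 = 262, y2_2 = 118, x_3 = 100, y_3 = 84, r_3 = 76, x0_4 = 82, y0_4 = 80, x1_4 = 132, y1_4 = 188, x0_5 = 230, y0_5 = 24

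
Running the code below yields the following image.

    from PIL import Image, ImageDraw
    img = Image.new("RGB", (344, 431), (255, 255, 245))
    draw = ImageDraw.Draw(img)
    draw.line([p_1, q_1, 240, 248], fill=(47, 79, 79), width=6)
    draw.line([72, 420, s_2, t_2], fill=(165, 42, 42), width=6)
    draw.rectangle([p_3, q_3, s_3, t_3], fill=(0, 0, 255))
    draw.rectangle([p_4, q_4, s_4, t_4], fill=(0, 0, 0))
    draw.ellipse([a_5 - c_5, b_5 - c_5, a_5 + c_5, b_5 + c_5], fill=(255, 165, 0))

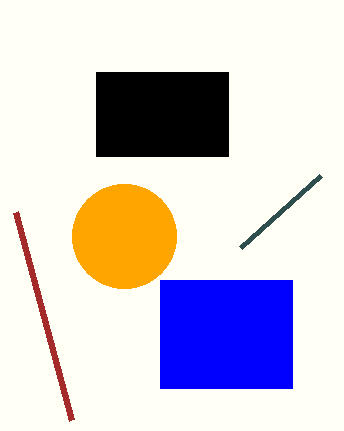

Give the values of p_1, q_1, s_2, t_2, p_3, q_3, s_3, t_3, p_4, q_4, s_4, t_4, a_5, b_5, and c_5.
p_1 = 320; q_1 = 176; s_2 = 16; t_2 = 212; p_3 = 160; q_3 = 280; s_3 = 292; t_3 = 388; p_4 = 96; q_4 = 72; s_4 = 228; t_4 = 156; a_5 = 124; b_5 = 236; c_5 = 52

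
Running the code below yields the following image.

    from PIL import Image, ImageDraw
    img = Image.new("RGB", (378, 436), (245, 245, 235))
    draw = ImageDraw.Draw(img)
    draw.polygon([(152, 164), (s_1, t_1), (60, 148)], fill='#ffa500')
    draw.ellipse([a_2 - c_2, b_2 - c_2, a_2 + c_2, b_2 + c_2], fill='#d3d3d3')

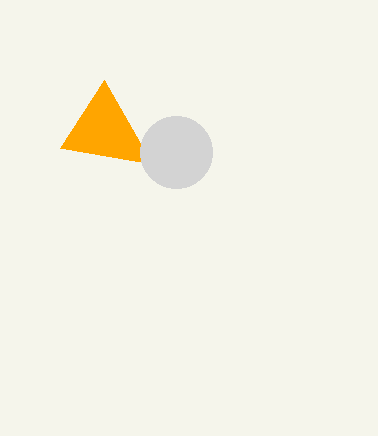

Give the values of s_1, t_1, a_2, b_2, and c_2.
s_1 = 104, t_1 = 80, a_2 = 176, b_2 = 152, c_2 = 36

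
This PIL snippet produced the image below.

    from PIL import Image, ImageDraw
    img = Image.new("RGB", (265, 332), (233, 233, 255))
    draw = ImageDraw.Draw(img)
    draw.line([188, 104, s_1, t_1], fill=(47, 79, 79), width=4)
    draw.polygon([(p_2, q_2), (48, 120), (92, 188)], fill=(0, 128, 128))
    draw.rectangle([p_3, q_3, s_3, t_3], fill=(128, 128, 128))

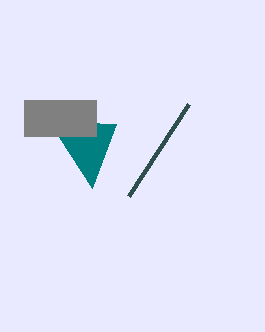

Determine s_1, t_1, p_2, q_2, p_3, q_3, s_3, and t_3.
s_1 = 128, t_1 = 196, p_2 = 116, q_2 = 124, p_3 = 24, q_3 = 100, s_3 = 96, t_3 = 136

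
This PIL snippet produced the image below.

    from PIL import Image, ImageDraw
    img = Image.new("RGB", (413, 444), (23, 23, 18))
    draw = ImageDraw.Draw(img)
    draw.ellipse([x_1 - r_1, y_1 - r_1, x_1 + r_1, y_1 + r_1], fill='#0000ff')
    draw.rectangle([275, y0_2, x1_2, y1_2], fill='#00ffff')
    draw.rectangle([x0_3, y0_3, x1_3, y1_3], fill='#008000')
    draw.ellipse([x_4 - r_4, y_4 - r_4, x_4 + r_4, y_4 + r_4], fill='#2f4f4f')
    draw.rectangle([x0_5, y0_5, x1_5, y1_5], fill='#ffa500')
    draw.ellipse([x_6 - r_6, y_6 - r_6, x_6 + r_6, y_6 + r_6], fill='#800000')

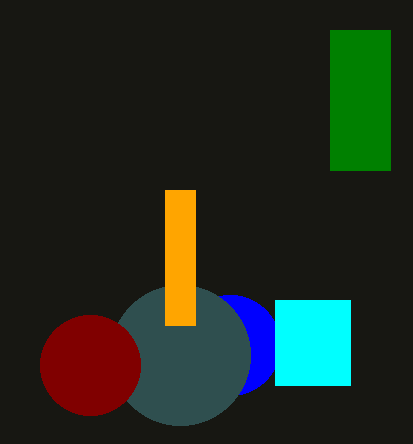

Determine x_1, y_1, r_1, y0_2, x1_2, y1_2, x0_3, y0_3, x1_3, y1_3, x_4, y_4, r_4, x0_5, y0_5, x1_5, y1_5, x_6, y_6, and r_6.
x_1 = 230
y_1 = 345
r_1 = 50
y0_2 = 300
x1_2 = 350
y1_2 = 385
x0_3 = 330
y0_3 = 30
x1_3 = 390
y1_3 = 170
x_4 = 180
y_4 = 355
r_4 = 70
x0_5 = 165
y0_5 = 190
x1_5 = 195
y1_5 = 325
x_6 = 90
y_6 = 365
r_6 = 50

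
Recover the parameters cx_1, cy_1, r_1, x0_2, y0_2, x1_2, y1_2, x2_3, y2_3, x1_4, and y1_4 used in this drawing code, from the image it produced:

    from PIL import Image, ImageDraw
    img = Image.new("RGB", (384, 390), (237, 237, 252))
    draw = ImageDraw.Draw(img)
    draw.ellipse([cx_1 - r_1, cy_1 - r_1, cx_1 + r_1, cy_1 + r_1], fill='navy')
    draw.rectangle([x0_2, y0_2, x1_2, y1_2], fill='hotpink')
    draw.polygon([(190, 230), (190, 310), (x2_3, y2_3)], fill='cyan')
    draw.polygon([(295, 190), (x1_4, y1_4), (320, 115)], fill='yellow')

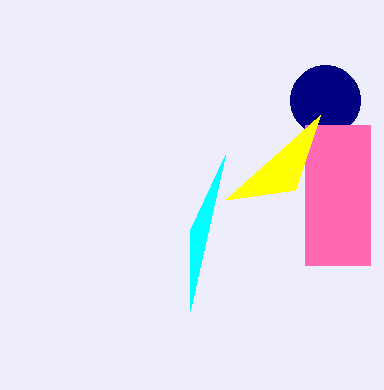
cx_1 = 325, cy_1 = 100, r_1 = 35, x0_2 = 305, y0_2 = 125, x1_2 = 370, y1_2 = 265, x2_3 = 225, y2_3 = 155, x1_4 = 225, y1_4 = 200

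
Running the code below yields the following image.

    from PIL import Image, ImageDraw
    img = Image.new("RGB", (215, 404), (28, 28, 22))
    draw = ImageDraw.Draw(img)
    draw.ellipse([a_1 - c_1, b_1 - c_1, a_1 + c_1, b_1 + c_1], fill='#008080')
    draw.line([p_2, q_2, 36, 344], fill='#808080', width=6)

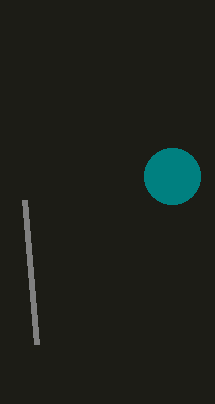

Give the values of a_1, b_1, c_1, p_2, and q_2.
a_1 = 172
b_1 = 176
c_1 = 28
p_2 = 24
q_2 = 200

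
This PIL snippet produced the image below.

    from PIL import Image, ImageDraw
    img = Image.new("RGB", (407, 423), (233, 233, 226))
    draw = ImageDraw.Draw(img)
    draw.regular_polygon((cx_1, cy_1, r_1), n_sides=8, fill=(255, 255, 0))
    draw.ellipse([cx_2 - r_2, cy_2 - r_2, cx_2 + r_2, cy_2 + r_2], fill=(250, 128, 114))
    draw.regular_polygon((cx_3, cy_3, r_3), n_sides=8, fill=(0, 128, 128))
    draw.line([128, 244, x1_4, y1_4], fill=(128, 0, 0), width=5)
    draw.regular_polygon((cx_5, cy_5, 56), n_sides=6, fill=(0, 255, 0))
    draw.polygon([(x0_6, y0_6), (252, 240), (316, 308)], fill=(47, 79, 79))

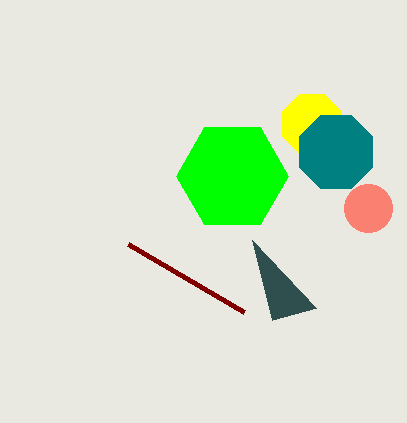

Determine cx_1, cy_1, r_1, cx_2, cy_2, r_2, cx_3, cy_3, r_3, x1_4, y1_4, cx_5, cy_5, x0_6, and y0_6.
cx_1 = 312, cy_1 = 124, r_1 = 32, cx_2 = 368, cy_2 = 208, r_2 = 24, cx_3 = 336, cy_3 = 152, r_3 = 40, x1_4 = 244, y1_4 = 312, cx_5 = 232, cy_5 = 176, x0_6 = 272, y0_6 = 320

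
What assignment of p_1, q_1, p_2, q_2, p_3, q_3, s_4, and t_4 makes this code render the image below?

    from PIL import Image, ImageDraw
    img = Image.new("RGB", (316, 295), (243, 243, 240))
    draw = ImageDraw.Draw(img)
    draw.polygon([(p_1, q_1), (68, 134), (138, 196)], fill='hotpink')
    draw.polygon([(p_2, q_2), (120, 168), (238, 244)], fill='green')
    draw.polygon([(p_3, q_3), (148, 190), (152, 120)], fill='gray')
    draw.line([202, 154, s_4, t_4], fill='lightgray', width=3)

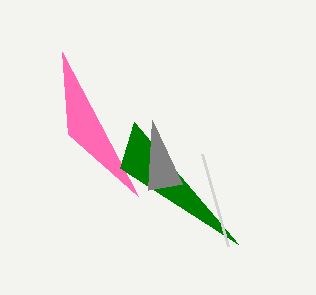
p_1 = 62; q_1 = 52; p_2 = 134; q_2 = 122; p_3 = 182; q_3 = 184; s_4 = 228; t_4 = 246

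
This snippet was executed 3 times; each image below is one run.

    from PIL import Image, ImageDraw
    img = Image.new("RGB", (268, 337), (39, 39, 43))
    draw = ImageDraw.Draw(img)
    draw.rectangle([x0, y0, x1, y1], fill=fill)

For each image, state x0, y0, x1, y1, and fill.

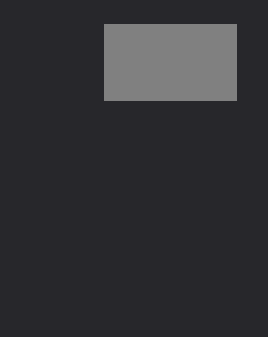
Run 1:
x0 = 104
y0 = 24
x1 = 236
y1 = 100
fill = 'gray'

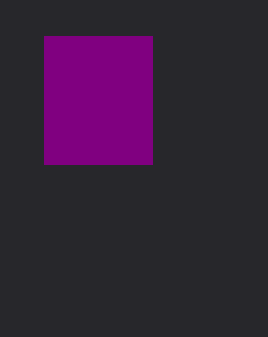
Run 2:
x0 = 44
y0 = 36
x1 = 152
y1 = 164
fill = 'purple'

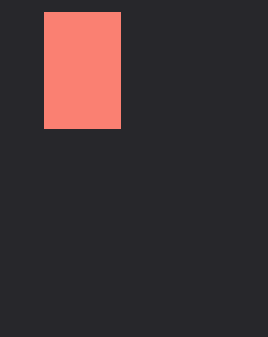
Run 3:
x0 = 44; y0 = 12; x1 = 120; y1 = 128; fill = 'salmon'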